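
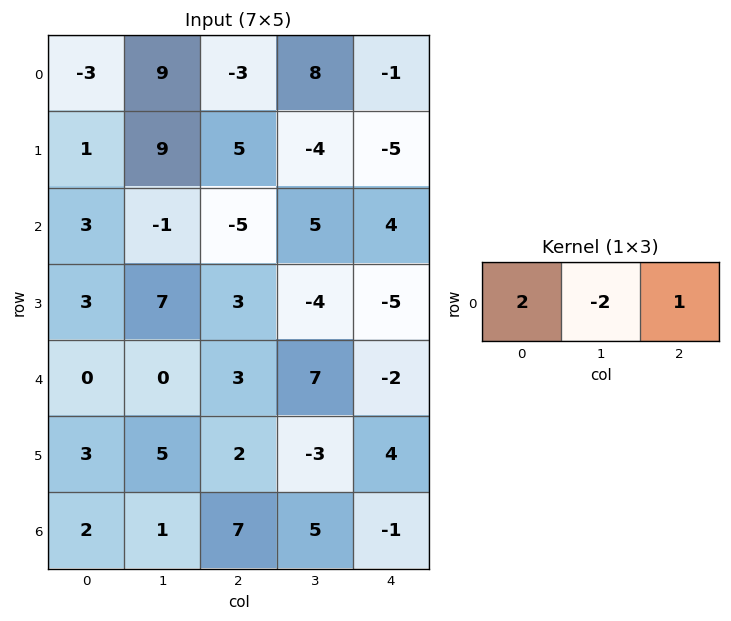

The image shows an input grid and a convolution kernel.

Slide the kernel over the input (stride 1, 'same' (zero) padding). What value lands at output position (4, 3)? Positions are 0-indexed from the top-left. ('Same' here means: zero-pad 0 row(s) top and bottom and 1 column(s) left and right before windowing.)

-10

The receptive field on the zero-padded input at this output position is [3 7 -2]. Elementwise product with the kernel and sum: 3·2 + 7·-2 + -2·1.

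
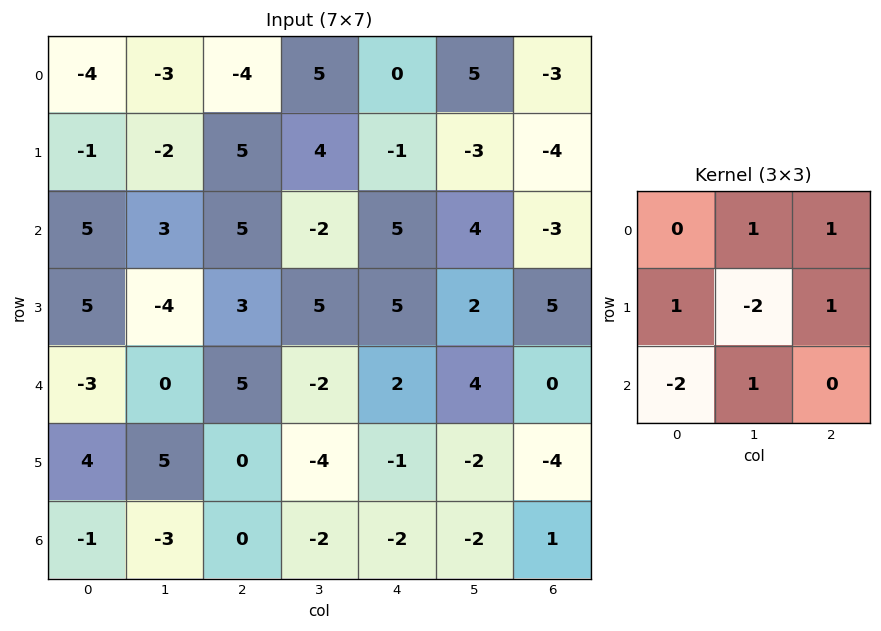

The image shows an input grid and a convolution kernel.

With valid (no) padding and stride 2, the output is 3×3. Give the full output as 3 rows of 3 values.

-6 -11 -3
30 -11 7
-2 5 5

Output[0,0]: The receptive field on the input at this output position is [-4 -3 -4 / -1 -2 5 / 5 3 5]. Elementwise product with the kernel and sum: -3·1 + -4·1 + -1·1 + -2·-2 + 5·1 + 5·-2 + 3·1.
Output[0,1]: The receptive field on the input at this output position is [-4 5 0 / 5 4 -1 / 5 -2 5]. Elementwise product with the kernel and sum: 5·1 + 0·1 + 5·1 + 4·-2 + -1·1 + 5·-2 + -2·1.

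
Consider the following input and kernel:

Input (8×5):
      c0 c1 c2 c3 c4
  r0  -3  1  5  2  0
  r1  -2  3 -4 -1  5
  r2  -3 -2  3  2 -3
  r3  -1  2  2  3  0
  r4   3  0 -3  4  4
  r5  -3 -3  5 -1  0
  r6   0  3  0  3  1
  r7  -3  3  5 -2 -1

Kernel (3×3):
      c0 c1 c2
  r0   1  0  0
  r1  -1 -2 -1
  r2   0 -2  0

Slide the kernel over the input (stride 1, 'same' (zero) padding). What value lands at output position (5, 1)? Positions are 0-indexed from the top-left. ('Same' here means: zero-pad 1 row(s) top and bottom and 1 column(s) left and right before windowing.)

The receptive field on the zero-padded input at this output position is [3 0 -3 / -3 -3 5 / 0 3 0]. Elementwise product with the kernel and sum: 3·1 + -3·-1 + -3·-2 + 5·-1 + 3·-2.

1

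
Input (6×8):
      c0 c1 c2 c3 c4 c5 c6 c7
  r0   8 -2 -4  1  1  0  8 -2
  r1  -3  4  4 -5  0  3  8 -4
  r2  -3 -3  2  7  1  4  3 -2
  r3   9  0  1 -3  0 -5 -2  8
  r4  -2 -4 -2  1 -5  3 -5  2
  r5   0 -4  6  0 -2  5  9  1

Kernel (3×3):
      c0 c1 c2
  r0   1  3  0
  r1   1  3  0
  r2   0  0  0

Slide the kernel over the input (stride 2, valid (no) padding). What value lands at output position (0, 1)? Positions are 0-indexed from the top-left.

The receptive field on the input at this output position is [-4 1 1 / 4 -5 0 / 2 7 1]. Elementwise product with the kernel and sum: -4·1 + 1·3 + 4·1 + -5·3.

-12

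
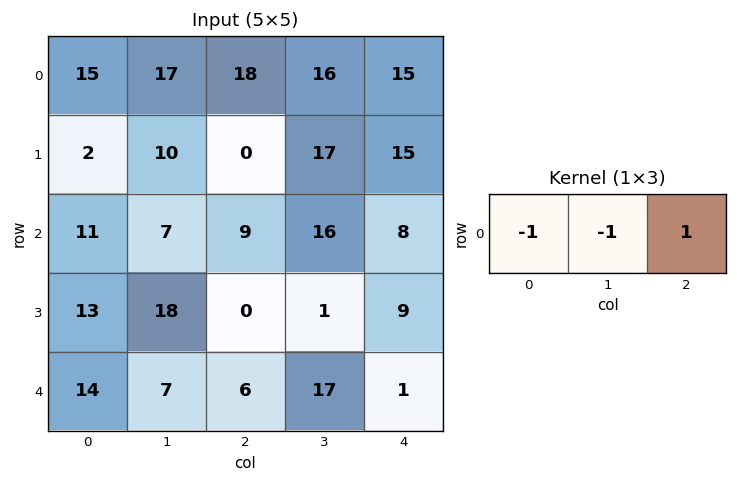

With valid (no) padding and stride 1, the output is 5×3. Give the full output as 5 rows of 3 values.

Output[0,0]: The receptive field on the input at this output position is [15 17 18]. Elementwise product with the kernel and sum: 15·-1 + 17·-1 + 18·1.

-14 -19 -19
-12 7 -2
-9 0 -17
-31 -17 8
-15 4 -22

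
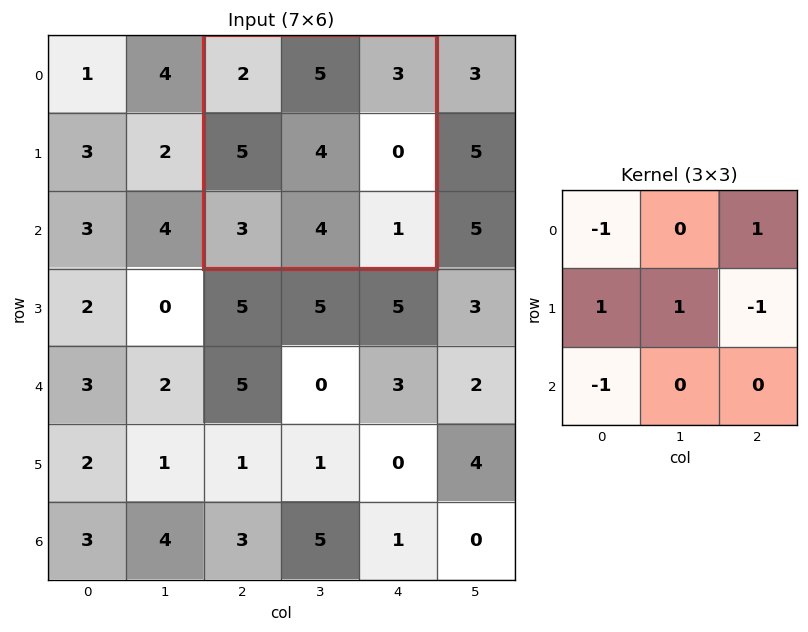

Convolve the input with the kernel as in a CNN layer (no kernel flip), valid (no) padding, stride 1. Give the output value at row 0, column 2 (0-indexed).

7

The receptive field on the input at this output position is [2 5 3 / 5 4 0 / 3 4 1]. Elementwise product with the kernel and sum: 2·-1 + 3·1 + 5·1 + 4·1 + 0·-1 + 3·-1.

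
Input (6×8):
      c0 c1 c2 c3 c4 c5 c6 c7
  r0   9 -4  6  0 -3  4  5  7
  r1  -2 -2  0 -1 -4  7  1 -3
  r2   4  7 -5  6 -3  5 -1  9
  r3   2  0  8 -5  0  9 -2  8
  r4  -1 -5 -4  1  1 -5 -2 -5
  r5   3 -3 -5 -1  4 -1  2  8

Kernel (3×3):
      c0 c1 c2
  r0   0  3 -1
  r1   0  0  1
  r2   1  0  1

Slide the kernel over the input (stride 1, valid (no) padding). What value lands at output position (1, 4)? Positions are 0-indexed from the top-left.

17

The receptive field on the input at this output position is [-4 7 1 / -3 5 -1 / 0 9 -2]. Elementwise product with the kernel and sum: 7·3 + 1·-1 + -1·1 + 0·1 + -2·1.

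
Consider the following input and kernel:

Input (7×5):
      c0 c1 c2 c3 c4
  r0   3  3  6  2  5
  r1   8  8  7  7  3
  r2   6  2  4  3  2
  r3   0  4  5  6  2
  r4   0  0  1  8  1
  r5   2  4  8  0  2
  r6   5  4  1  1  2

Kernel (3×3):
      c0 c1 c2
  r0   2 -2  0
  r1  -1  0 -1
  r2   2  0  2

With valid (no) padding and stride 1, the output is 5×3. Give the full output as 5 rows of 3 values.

Output[0,0]: The receptive field on the input at this output position is [3 3 6 / 8 8 7 / 6 2 4]. Elementwise product with the kernel and sum: 3·2 + 3·-2 + 8·-1 + 7·-1 + 6·2 + 4·2.

5 -11 10
0 17 8
5 2 -1
11 -2 16
2 4 -18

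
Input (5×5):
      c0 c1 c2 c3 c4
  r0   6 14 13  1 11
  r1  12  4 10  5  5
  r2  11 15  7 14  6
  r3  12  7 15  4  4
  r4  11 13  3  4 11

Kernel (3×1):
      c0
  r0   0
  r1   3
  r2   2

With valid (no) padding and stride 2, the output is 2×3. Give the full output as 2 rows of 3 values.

58 44 27
58 51 34

Output[0,0]: The receptive field on the input at this output position is [6 / 12 / 11]. Elementwise product with the kernel and sum: 12·3 + 11·2.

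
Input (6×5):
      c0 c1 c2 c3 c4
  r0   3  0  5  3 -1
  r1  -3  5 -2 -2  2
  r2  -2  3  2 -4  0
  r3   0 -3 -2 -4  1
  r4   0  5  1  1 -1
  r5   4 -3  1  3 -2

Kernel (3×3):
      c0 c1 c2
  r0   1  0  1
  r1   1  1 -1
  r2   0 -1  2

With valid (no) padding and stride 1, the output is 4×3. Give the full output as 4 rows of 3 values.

Output[0,0]: The receptive field on the input at this output position is [3 0 5 / -3 5 -2 / -2 3 2]. Elementwise product with the kernel and sum: 3·1 + 5·1 + -3·1 + 5·1 + -2·-1 + 3·-1 + 2·2.

13 -2 2
-7 6 4
-4 -1 -8
7 3 -5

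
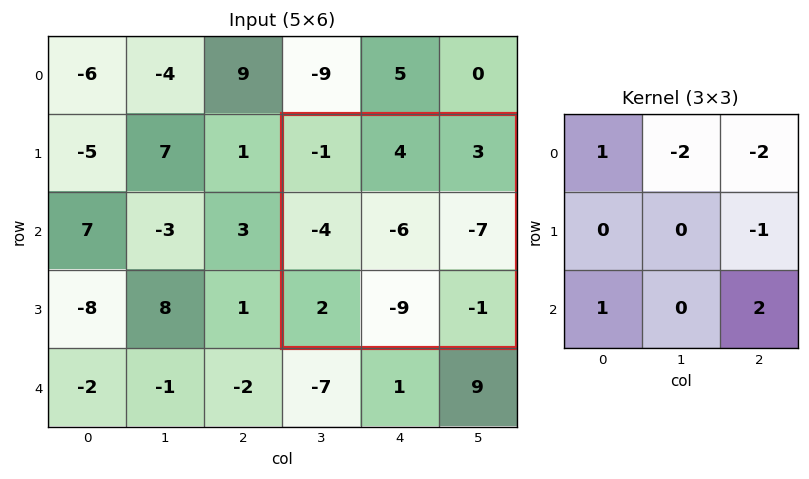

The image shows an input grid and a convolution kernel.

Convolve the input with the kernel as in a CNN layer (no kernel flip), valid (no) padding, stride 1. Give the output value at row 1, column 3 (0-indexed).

The receptive field on the input at this output position is [-1 4 3 / -4 -6 -7 / 2 -9 -1]. Elementwise product with the kernel and sum: -1·1 + 4·-2 + 3·-2 + -7·-1 + 2·1 + -1·2.

-8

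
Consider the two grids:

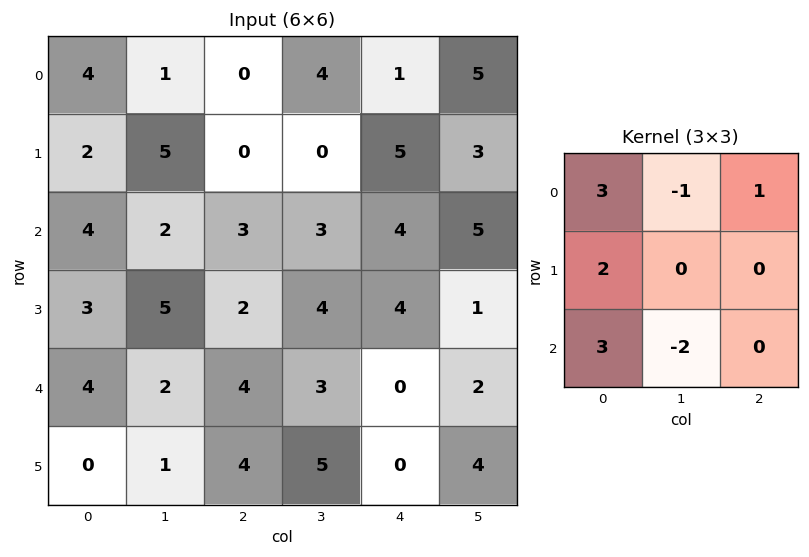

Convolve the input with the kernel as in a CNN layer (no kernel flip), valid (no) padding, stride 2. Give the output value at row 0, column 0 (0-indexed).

23

The receptive field on the input at this output position is [4 1 0 / 2 5 0 / 4 2 3]. Elementwise product with the kernel and sum: 4·3 + 1·-1 + 0·1 + 2·2 + 4·3 + 2·-2.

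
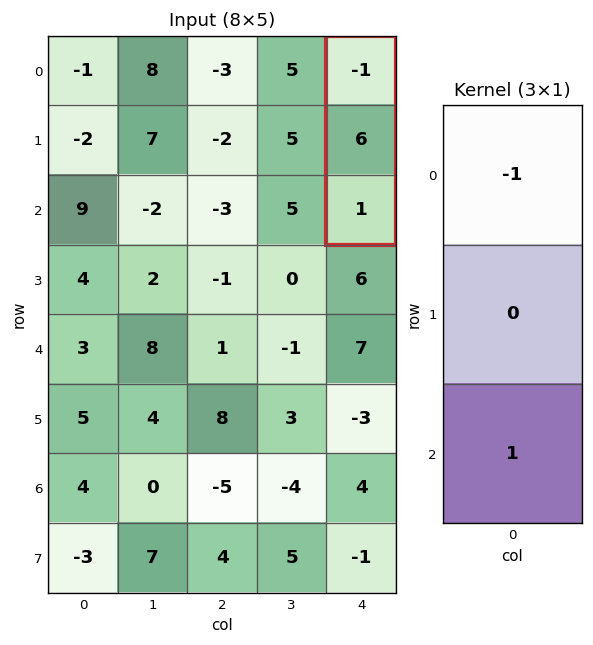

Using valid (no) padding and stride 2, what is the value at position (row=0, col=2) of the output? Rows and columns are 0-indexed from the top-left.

The receptive field on the input at this output position is [-1 / 6 / 1]. Elementwise product with the kernel and sum: -1·-1 + 1·1.

2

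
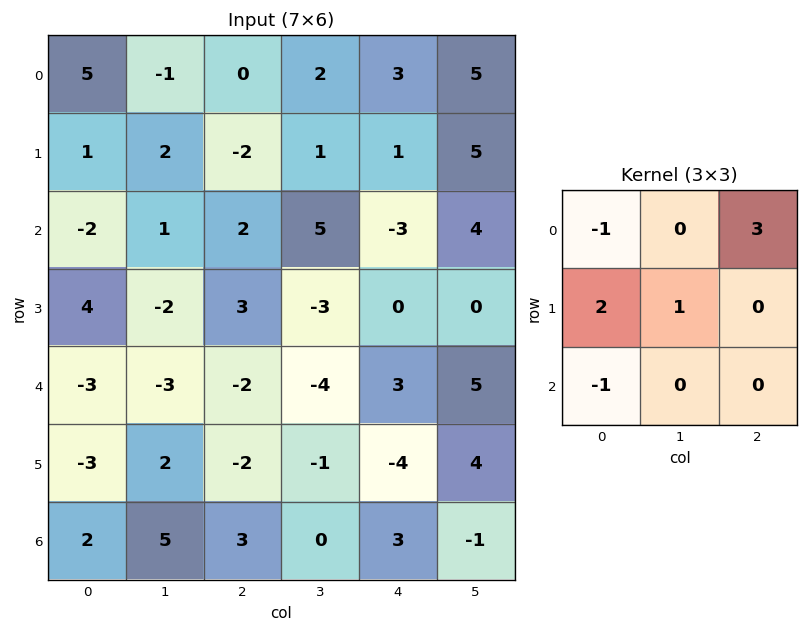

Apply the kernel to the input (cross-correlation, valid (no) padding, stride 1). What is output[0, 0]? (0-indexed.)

The receptive field on the input at this output position is [5 -1 0 / 1 2 -2 / -2 1 2]. Elementwise product with the kernel and sum: 5·-1 + 0·3 + 1·2 + 2·1 + -2·-1.

1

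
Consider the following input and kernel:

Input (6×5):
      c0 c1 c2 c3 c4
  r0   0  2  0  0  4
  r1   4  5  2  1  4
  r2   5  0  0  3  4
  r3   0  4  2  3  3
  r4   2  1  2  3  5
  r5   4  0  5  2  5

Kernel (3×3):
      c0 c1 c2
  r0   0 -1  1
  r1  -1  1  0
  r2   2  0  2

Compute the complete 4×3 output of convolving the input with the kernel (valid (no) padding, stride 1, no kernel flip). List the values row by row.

Output[0,0]: The receptive field on the input at this output position is [0 2 0 / 4 5 2 / 5 0 0]. Elementwise product with the kernel and sum: 2·-1 + 0·1 + 4·-1 + 5·1 + 5·2 + 0·2.
Output[0,1]: The receptive field on the input at this output position is [2 0 0 / 5 2 1 / 0 0 3]. Elementwise product with the kernel and sum: 0·-1 + 0·1 + 5·-1 + 2·1 + 0·2 + 3·2.

9 3 11
-4 13 16
12 9 16
15 6 21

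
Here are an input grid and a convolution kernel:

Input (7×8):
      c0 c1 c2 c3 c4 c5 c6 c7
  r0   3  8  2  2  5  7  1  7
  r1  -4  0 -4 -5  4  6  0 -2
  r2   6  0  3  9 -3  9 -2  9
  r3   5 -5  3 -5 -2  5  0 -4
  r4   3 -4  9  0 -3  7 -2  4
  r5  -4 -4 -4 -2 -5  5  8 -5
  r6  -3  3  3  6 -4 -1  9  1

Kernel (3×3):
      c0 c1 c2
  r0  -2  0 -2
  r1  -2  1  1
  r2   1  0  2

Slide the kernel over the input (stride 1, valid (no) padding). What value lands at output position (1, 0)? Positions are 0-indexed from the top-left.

18

The receptive field on the input at this output position is [-4 0 -4 / 6 0 3 / 5 -5 3]. Elementwise product with the kernel and sum: -4·-2 + -4·-2 + 6·-2 + 0·1 + 3·1 + 5·1 + 3·2.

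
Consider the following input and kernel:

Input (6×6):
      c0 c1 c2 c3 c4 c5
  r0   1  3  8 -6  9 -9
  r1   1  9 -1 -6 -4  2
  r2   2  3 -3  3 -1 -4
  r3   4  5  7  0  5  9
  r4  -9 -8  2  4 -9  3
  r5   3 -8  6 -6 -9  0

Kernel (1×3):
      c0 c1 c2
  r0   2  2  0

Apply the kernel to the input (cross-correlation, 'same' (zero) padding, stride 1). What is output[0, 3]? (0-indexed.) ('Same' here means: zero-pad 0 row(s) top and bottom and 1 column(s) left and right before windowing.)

4

The receptive field on the zero-padded input at this output position is [8 -6 9]. Elementwise product with the kernel and sum: 8·2 + -6·2.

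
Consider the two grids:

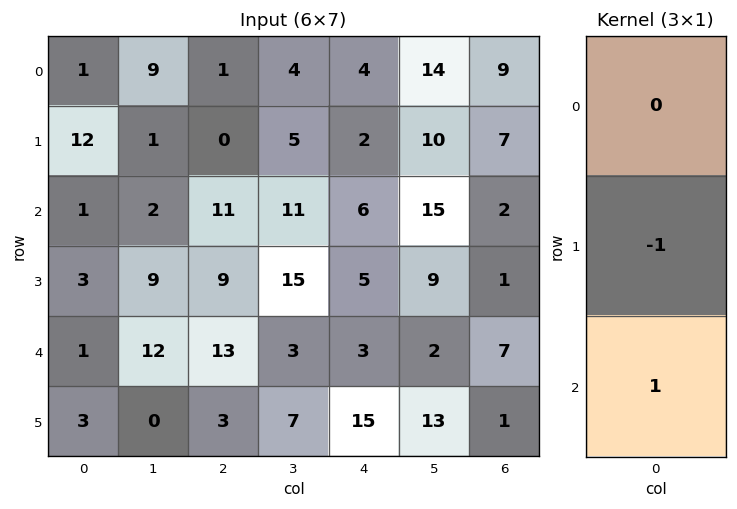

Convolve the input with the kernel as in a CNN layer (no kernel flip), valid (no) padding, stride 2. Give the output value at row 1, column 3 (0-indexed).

The receptive field on the input at this output position is [2 / 1 / 7]. Elementwise product with the kernel and sum: 1·-1 + 7·1.

6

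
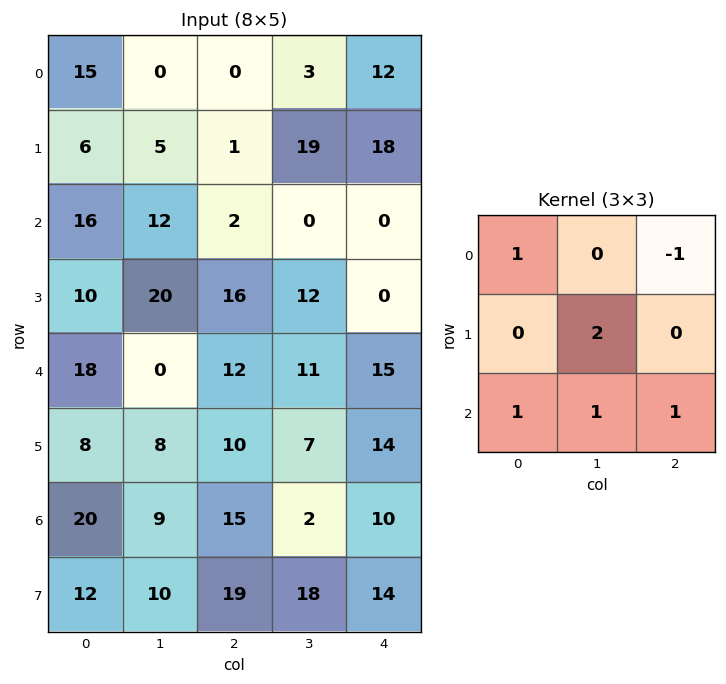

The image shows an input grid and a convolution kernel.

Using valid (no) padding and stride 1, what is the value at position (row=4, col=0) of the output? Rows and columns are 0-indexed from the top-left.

66

The receptive field on the input at this output position is [18 0 12 / 8 8 10 / 20 9 15]. Elementwise product with the kernel and sum: 18·1 + 12·-1 + 8·2 + 20·1 + 9·1 + 15·1.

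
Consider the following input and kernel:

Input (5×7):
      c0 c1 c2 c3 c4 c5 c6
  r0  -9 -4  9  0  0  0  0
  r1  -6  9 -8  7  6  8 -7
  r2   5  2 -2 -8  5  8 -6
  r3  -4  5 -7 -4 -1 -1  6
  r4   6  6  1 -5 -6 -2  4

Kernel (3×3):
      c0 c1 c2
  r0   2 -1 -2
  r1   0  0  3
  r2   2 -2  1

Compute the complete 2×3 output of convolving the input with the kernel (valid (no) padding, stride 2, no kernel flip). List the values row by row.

Output[0,0]: The receptive field on the input at this output position is [-9 -4 9 / -6 9 -8 / 5 2 -2]. Elementwise product with the kernel and sum: -9·2 + -4·-1 + 9·-2 + -8·3 + 5·2 + 2·-2 + -2·1.

-52 53 -33
-8 -3 28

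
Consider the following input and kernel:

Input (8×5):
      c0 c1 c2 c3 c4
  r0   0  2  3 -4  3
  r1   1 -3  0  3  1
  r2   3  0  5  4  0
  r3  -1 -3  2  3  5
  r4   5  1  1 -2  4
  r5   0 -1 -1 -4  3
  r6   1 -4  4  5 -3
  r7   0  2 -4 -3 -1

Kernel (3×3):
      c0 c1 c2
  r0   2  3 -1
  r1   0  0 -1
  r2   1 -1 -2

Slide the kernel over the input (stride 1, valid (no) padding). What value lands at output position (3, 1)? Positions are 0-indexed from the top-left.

7

The receptive field on the input at this output position is [-3 2 3 / 1 1 -2 / -1 -1 -4]. Elementwise product with the kernel and sum: -3·2 + 2·3 + 3·-1 + -2·-1 + -1·1 + -1·-1 + -4·-2.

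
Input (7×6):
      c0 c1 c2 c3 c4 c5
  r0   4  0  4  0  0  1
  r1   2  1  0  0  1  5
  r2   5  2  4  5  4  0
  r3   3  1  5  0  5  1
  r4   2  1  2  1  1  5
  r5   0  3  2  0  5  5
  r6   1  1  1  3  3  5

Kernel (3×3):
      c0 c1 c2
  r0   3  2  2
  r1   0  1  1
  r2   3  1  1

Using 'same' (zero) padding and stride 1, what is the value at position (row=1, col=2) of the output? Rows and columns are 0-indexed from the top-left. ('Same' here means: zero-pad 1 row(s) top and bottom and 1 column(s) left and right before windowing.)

The receptive field on the zero-padded input at this output position is [0 4 0 / 1 0 0 / 2 4 5]. Elementwise product with the kernel and sum: 0·3 + 4·2 + 0·2 + 0·1 + 0·1 + 2·3 + 4·1 + 5·1.

23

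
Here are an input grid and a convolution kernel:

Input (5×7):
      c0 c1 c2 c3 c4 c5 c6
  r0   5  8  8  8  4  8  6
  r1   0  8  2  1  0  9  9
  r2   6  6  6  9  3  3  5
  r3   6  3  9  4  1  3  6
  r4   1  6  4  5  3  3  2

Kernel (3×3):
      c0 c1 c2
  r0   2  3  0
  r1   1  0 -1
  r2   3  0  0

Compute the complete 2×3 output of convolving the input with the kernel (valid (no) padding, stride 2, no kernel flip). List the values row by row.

Output[0,0]: The receptive field on the input at this output position is [5 8 8 / 0 8 2 / 6 6 6]. Elementwise product with the kernel and sum: 5·2 + 8·3 + 0·1 + 2·-1 + 6·3.
Output[0,1]: The receptive field on the input at this output position is [8 8 4 / 2 1 0 / 6 9 3]. Elementwise product with the kernel and sum: 8·2 + 8·3 + 2·1 + 0·-1 + 6·3.

50 60 32
30 59 19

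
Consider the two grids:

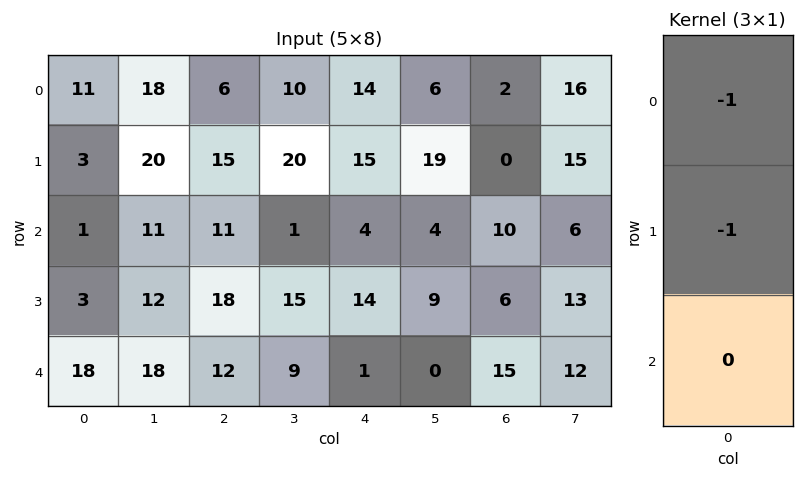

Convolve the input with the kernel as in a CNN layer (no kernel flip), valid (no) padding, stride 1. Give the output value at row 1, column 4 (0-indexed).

The receptive field on the input at this output position is [15 / 4 / 14]. Elementwise product with the kernel and sum: 15·-1 + 4·-1.

-19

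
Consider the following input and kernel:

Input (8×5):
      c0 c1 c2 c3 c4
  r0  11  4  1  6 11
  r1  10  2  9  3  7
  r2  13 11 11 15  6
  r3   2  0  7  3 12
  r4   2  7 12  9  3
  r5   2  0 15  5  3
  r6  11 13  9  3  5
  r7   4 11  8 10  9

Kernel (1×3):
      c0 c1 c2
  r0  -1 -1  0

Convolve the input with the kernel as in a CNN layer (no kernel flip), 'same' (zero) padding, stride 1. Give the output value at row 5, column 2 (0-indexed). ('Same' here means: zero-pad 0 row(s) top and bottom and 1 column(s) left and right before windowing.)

-15

The receptive field on the zero-padded input at this output position is [0 15 5]. Elementwise product with the kernel and sum: 0·-1 + 15·-1.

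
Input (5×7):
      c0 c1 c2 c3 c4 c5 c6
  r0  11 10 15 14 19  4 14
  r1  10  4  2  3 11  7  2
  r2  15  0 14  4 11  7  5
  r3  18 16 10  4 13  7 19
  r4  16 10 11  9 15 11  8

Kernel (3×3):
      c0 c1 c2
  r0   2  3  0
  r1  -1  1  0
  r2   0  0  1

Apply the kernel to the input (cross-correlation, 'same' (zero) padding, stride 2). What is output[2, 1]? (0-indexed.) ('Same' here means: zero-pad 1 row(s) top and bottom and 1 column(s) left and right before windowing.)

The receptive field on the zero-padded input at this output position is [16 10 4 / 10 11 9 / 0 0 0]. Elementwise product with the kernel and sum: 16·2 + 10·3 + 10·-1 + 11·1 + 0·1.

63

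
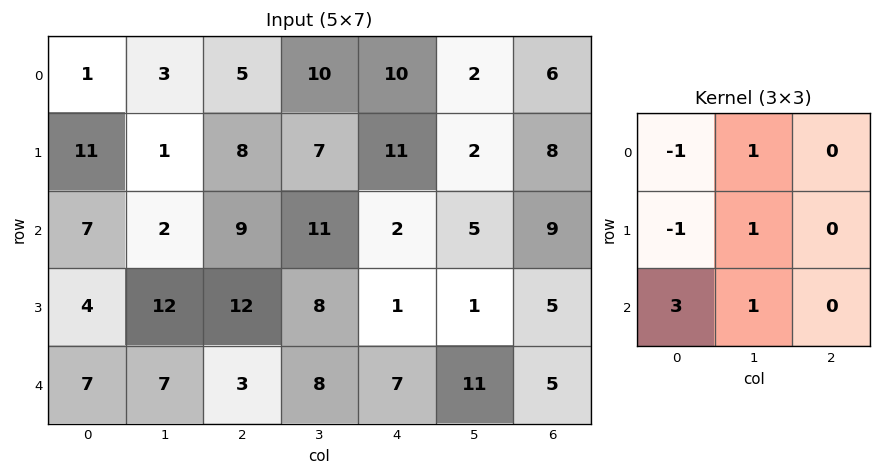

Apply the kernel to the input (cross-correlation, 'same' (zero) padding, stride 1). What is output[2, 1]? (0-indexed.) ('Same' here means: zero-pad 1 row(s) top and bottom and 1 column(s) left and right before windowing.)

9

The receptive field on the zero-padded input at this output position is [11 1 8 / 7 2 9 / 4 12 12]. Elementwise product with the kernel and sum: 11·-1 + 1·1 + 7·-1 + 2·1 + 4·3 + 12·1.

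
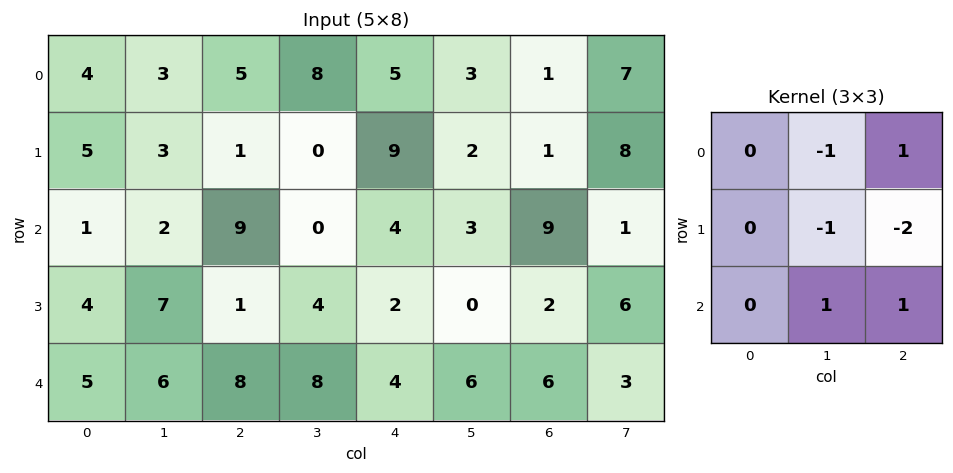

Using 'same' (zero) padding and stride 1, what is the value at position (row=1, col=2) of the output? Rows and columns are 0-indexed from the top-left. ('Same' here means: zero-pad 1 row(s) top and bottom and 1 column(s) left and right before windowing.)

The receptive field on the zero-padded input at this output position is [3 5 8 / 3 1 0 / 2 9 0]. Elementwise product with the kernel and sum: 5·-1 + 8·1 + 1·-1 + 0·-2 + 9·1 + 0·1.

11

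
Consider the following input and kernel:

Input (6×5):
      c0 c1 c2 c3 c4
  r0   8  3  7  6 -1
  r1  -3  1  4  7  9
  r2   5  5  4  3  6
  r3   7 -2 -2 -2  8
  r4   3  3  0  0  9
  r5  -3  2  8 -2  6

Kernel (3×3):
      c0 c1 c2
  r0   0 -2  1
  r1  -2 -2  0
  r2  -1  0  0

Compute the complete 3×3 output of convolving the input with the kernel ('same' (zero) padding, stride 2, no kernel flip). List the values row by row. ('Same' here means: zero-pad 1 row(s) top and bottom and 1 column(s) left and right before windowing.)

-16 -21 -17
-3 -17 -34
-22 -6 -32

Output[0,0]: The receptive field on the zero-padded input at this output position is [0 0 0 / 0 8 3 / 0 -3 1]. Elementwise product with the kernel and sum: 0·-2 + 0·1 + 0·-2 + 8·-2 + 0·-1.
Output[0,1]: The receptive field on the zero-padded input at this output position is [0 0 0 / 3 7 6 / 1 4 7]. Elementwise product with the kernel and sum: 0·-2 + 0·1 + 3·-2 + 7·-2 + 1·-1.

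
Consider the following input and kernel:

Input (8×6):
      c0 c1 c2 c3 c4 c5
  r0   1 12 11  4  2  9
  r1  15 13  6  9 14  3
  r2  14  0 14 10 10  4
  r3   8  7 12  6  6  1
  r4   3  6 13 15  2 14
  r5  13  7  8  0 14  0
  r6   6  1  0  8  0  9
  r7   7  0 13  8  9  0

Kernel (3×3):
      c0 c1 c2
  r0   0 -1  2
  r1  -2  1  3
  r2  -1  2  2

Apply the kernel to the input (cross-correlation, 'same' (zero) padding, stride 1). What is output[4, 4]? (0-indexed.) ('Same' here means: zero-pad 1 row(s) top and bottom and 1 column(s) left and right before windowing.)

The receptive field on the zero-padded input at this output position is [6 6 1 / 15 2 14 / 0 14 0]. Elementwise product with the kernel and sum: 6·-1 + 1·2 + 15·-2 + 2·1 + 14·3 + 0·-1 + 14·2 + 0·2.

38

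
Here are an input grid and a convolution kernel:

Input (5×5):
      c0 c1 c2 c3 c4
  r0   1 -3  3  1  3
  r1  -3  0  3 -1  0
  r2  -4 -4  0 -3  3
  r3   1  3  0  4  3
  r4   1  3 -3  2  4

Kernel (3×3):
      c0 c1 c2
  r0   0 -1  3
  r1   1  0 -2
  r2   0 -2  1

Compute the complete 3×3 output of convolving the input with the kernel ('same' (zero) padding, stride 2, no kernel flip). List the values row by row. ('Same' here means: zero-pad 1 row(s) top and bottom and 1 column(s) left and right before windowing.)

12 -12 1
12 0 -9
2 11 -1

Output[0,0]: The receptive field on the zero-padded input at this output position is [0 0 0 / 0 1 -3 / 0 -3 0]. Elementwise product with the kernel and sum: 0·-1 + 0·3 + 0·1 + -3·-2 + -3·-2 + 0·1.
Output[0,1]: The receptive field on the zero-padded input at this output position is [0 0 0 / -3 3 1 / 0 3 -1]. Elementwise product with the kernel and sum: 0·-1 + 0·3 + -3·1 + 1·-2 + 3·-2 + -1·1.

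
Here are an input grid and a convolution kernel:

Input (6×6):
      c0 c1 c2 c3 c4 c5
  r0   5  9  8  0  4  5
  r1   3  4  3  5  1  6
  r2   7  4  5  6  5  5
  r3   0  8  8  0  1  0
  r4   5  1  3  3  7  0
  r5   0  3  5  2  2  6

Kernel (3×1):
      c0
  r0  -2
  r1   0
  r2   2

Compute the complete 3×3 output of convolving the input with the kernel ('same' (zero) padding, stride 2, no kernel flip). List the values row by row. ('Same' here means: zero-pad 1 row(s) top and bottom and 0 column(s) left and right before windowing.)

6 6 2
-6 10 0
0 -6 2

Output[0,0]: The receptive field on the zero-padded input at this output position is [0 / 5 / 3]. Elementwise product with the kernel and sum: 0·-2 + 3·2.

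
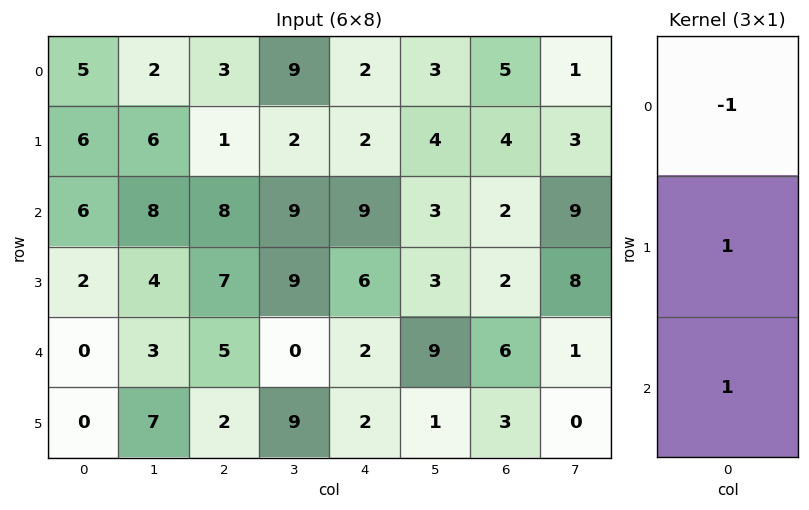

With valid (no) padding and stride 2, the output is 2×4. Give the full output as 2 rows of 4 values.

7 6 9 1
-4 4 -1 6

Output[0,0]: The receptive field on the input at this output position is [5 / 6 / 6]. Elementwise product with the kernel and sum: 5·-1 + 6·1 + 6·1.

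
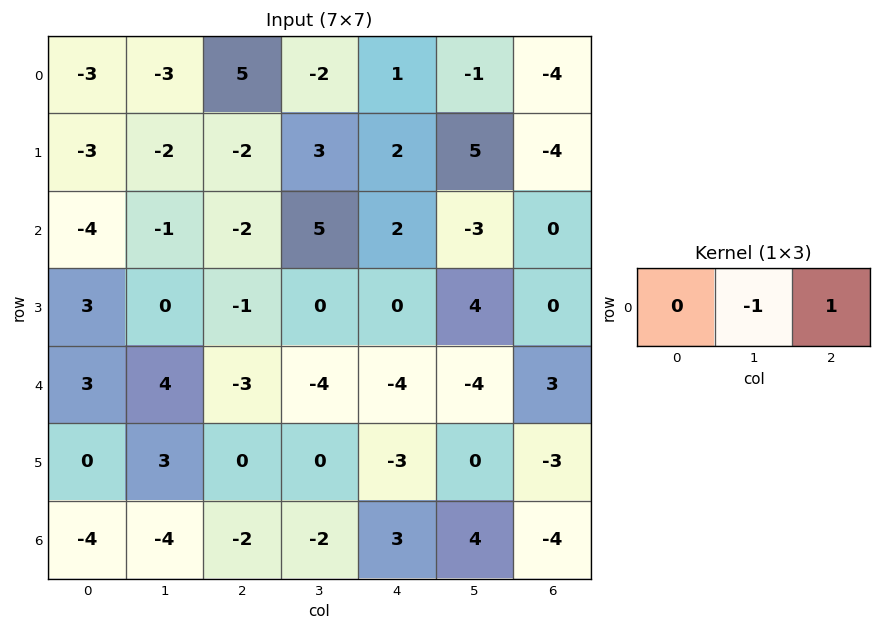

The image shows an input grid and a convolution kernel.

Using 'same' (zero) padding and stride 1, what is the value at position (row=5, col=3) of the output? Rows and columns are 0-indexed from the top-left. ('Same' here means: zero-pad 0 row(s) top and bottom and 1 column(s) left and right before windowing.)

-3

The receptive field on the zero-padded input at this output position is [0 0 -3]. Elementwise product with the kernel and sum: 0·-1 + -3·1.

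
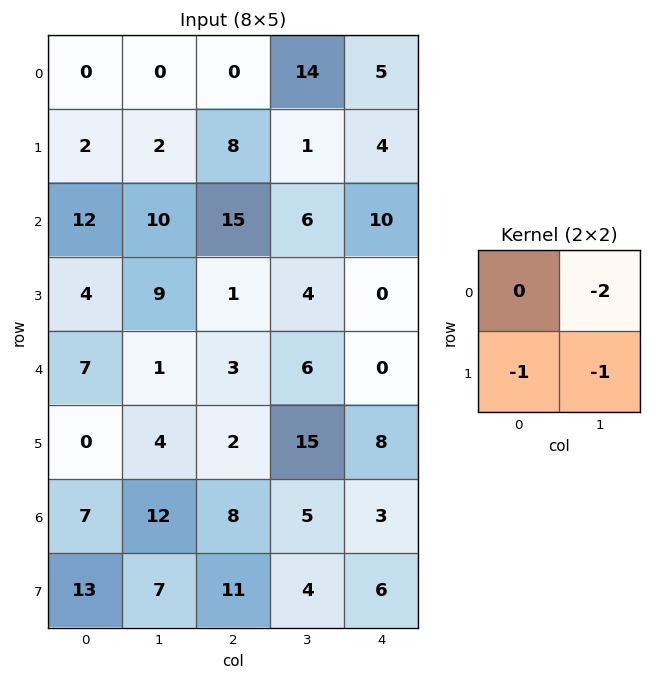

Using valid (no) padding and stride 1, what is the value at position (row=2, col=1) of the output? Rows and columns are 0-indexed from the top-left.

-40

The receptive field on the input at this output position is [10 15 / 9 1]. Elementwise product with the kernel and sum: 15·-2 + 9·-1 + 1·-1.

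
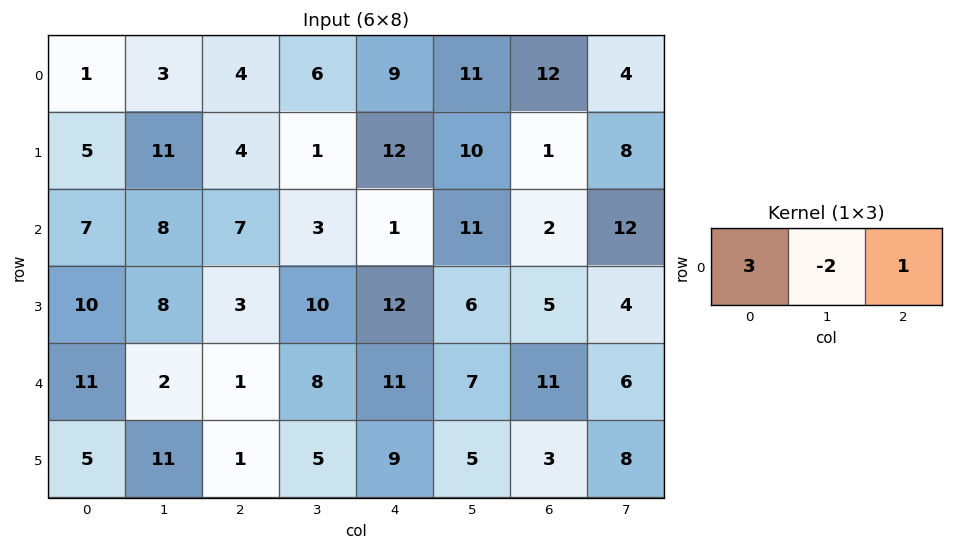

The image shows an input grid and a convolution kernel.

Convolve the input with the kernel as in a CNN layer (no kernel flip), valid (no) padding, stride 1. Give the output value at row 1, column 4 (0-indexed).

The receptive field on the input at this output position is [12 10 1]. Elementwise product with the kernel and sum: 12·3 + 10·-2 + 1·1.

17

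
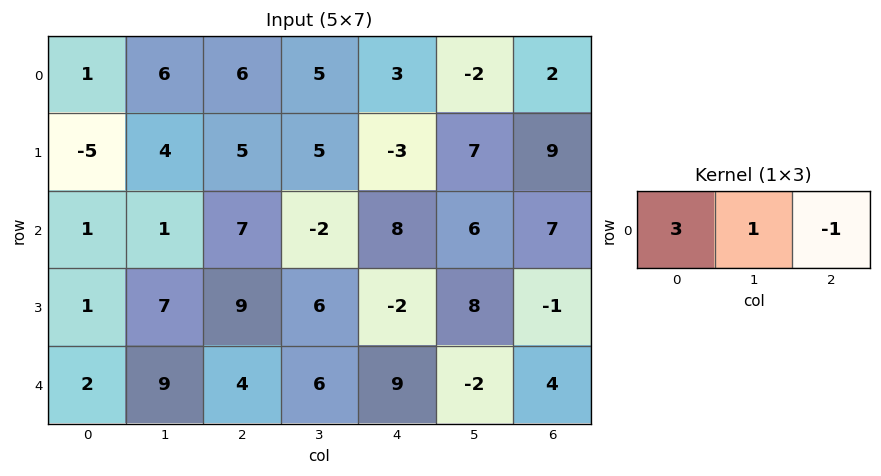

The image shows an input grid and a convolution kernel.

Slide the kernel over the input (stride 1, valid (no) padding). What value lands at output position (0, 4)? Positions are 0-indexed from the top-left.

The receptive field on the input at this output position is [3 -2 2]. Elementwise product with the kernel and sum: 3·3 + -2·1 + 2·-1.

5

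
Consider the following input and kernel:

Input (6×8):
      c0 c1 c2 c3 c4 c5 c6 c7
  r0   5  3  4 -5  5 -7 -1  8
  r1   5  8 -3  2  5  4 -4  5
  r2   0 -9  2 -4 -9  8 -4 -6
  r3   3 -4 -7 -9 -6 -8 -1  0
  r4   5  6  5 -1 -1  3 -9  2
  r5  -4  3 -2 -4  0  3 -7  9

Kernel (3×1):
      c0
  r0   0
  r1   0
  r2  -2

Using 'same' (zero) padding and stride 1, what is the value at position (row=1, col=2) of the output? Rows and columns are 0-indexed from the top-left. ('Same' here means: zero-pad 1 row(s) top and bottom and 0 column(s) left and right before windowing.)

-4

The receptive field on the zero-padded input at this output position is [4 / -3 / 2]. Elementwise product with the kernel and sum: 2·-2.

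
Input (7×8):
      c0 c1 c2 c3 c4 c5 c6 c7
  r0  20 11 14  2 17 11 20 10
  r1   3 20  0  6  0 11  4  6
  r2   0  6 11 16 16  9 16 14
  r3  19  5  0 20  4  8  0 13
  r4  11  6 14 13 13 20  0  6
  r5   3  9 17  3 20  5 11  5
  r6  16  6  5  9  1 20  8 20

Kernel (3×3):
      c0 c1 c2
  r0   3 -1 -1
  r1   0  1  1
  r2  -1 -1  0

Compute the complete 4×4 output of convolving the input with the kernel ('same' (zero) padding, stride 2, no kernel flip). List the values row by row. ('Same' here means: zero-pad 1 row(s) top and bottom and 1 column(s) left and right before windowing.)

28 -4 22 15
-36 76 8 45
-10 -4 58 1
10 21 5 27

Output[0,0]: The receptive field on the zero-padded input at this output position is [0 0 0 / 0 20 11 / 0 3 20]. Elementwise product with the kernel and sum: 0·3 + 0·-1 + 0·-1 + 20·1 + 11·1 + 0·-1 + 3·-1.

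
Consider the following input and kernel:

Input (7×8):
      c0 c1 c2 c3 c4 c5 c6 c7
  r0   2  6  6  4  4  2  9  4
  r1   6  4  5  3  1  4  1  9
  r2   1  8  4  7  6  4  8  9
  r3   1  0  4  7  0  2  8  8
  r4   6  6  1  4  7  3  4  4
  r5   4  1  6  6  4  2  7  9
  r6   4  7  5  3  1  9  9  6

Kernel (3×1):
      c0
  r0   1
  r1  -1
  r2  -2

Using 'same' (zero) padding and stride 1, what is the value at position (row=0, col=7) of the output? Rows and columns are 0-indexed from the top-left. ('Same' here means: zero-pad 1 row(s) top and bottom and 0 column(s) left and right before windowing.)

The receptive field on the zero-padded input at this output position is [0 / 4 / 9]. Elementwise product with the kernel and sum: 0·1 + 4·-1 + 9·-2.

-22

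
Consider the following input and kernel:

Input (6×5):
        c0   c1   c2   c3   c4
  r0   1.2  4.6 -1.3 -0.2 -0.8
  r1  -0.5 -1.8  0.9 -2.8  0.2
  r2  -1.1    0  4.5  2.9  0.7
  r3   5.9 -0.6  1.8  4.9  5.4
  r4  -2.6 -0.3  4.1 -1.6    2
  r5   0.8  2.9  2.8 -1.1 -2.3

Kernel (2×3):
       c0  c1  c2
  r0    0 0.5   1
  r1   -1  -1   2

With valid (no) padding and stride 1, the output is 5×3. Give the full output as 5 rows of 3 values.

5.1 -5.55 1.4
10.1 -1.05 -7.2
2.8 13.75 6.25
12.6 -1.2 9.35
5.85 -7.45 -5.1

Output[0,0]: The receptive field on the input at this output position is [1.2 4.6 -1.3 / -0.5 -1.8 0.9]. Elementwise product with the kernel and sum: 4.6·0.5 + -1.3·1 + -0.5·-1 + -1.8·-1 + 0.9·2.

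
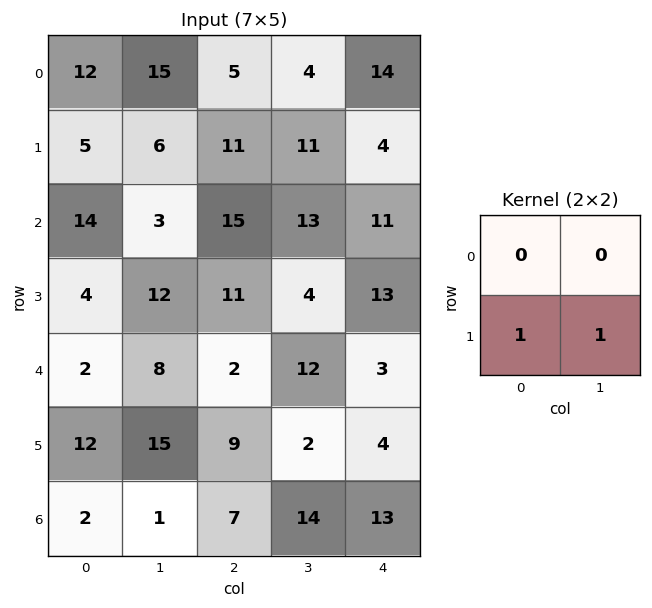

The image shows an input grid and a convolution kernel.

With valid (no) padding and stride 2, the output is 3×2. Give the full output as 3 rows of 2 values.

Output[0,0]: The receptive field on the input at this output position is [12 15 / 5 6]. Elementwise product with the kernel and sum: 5·1 + 6·1.
Output[0,1]: The receptive field on the input at this output position is [5 4 / 11 11]. Elementwise product with the kernel and sum: 11·1 + 11·1.

11 22
16 15
27 11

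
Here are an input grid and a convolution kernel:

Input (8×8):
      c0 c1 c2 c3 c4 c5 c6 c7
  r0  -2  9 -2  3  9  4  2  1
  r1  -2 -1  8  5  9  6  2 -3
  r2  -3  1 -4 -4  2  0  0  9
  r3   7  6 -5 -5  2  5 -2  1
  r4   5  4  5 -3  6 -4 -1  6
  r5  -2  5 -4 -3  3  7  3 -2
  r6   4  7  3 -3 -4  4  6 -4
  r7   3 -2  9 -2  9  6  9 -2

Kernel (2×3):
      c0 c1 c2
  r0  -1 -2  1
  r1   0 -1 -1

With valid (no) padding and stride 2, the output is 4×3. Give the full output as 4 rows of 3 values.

-25 -9 -23
-4 17 -5
-9 7 -9
-22 -8 -13

Output[0,0]: The receptive field on the input at this output position is [-2 9 -2 / -2 -1 8]. Elementwise product with the kernel and sum: -2·-1 + 9·-2 + -2·1 + -1·-1 + 8·-1.
Output[0,1]: The receptive field on the input at this output position is [-2 3 9 / 8 5 9]. Elementwise product with the kernel and sum: -2·-1 + 3·-2 + 9·1 + 5·-1 + 9·-1.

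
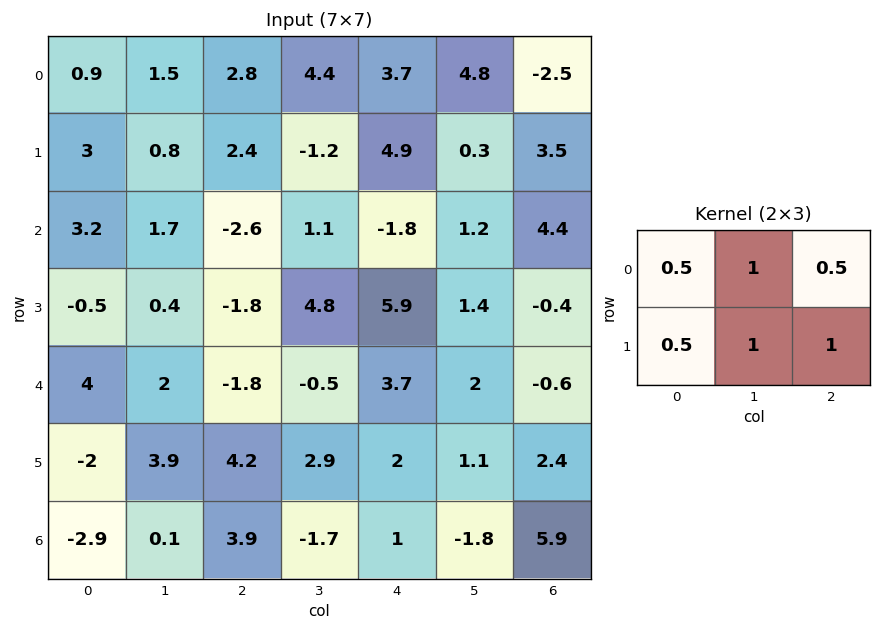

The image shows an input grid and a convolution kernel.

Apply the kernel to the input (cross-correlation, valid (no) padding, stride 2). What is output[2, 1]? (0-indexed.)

The receptive field on the input at this output position is [-1.8 -0.5 3.7 / 4.2 2.9 2]. Elementwise product with the kernel and sum: -1.8·0.5 + -0.5·1 + 3.7·0.5 + 4.2·0.5 + 2.9·1 + 2·1.

7.45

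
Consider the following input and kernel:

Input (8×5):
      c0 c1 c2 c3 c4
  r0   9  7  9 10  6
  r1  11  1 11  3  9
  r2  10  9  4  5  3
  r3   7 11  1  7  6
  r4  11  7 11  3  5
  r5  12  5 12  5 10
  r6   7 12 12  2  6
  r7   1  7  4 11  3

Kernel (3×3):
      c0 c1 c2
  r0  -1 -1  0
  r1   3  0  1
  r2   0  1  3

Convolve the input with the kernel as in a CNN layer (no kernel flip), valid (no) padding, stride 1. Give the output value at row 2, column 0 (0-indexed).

43

The receptive field on the input at this output position is [10 9 4 / 7 11 1 / 11 7 11]. Elementwise product with the kernel and sum: 10·-1 + 9·-1 + 7·3 + 1·1 + 7·1 + 11·3.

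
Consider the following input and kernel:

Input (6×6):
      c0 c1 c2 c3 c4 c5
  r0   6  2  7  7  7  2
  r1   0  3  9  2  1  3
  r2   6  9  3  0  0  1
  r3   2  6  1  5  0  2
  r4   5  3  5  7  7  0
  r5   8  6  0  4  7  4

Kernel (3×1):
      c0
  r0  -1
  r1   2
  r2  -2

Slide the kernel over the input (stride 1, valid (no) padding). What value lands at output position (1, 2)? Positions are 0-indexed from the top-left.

-5

The receptive field on the input at this output position is [9 / 3 / 1]. Elementwise product with the kernel and sum: 9·-1 + 3·2 + 1·-2.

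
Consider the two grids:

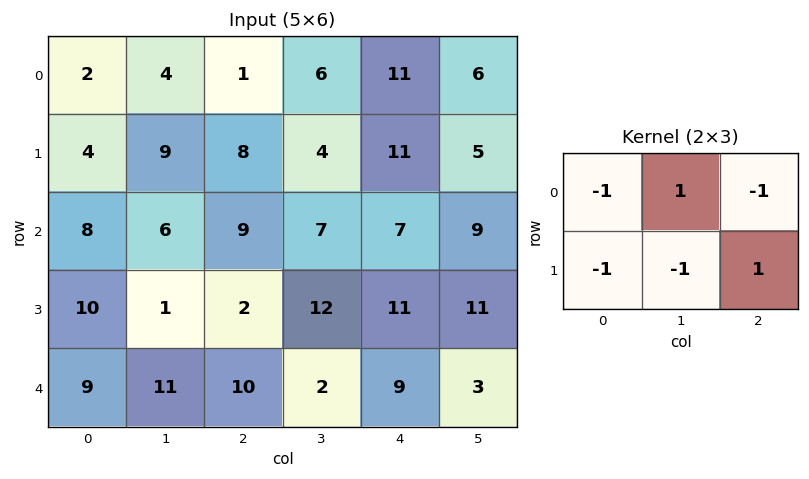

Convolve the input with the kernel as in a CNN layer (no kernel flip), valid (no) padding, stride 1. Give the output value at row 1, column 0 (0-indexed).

The receptive field on the input at this output position is [4 9 8 / 8 6 9]. Elementwise product with the kernel and sum: 4·-1 + 9·1 + 8·-1 + 8·-1 + 6·-1 + 9·1.

-8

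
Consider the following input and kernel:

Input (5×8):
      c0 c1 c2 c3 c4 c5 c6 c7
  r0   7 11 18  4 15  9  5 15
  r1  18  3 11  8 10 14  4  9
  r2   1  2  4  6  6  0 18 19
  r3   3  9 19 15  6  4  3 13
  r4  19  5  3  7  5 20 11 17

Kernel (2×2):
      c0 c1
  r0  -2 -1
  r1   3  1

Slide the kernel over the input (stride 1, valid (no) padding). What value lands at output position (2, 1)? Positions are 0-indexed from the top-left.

The receptive field on the input at this output position is [2 4 / 9 19]. Elementwise product with the kernel and sum: 2·-2 + 4·-1 + 9·3 + 19·1.

38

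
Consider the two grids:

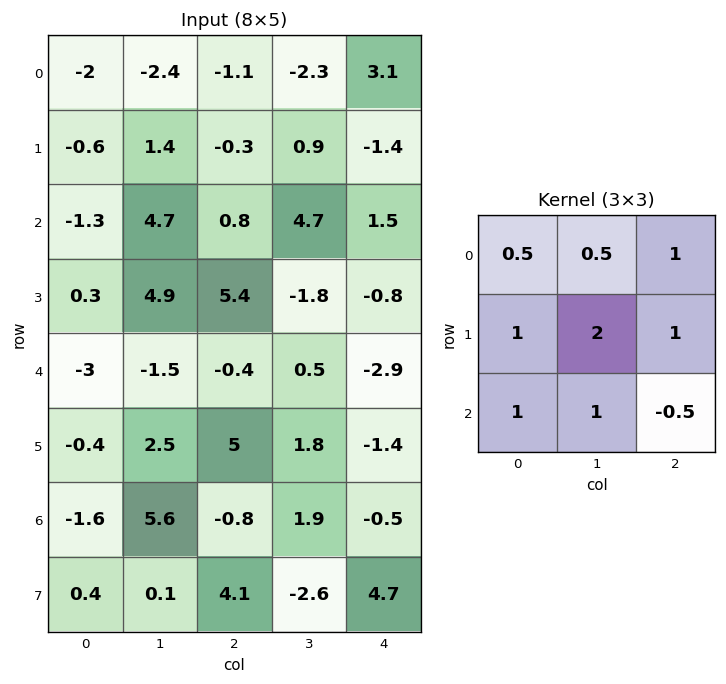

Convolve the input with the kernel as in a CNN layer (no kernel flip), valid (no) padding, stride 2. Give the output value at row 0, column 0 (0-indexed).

1.6

The receptive field on the input at this output position is [-2 -2.4 -1.1 / -0.6 1.4 -0.3 / -1.3 4.7 0.8]. Elementwise product with the kernel and sum: -2·0.5 + -2.4·0.5 + -1.1·1 + -0.6·1 + 1.4·2 + -0.3·1 + -1.3·1 + 4.7·1 + 0.8·-0.5.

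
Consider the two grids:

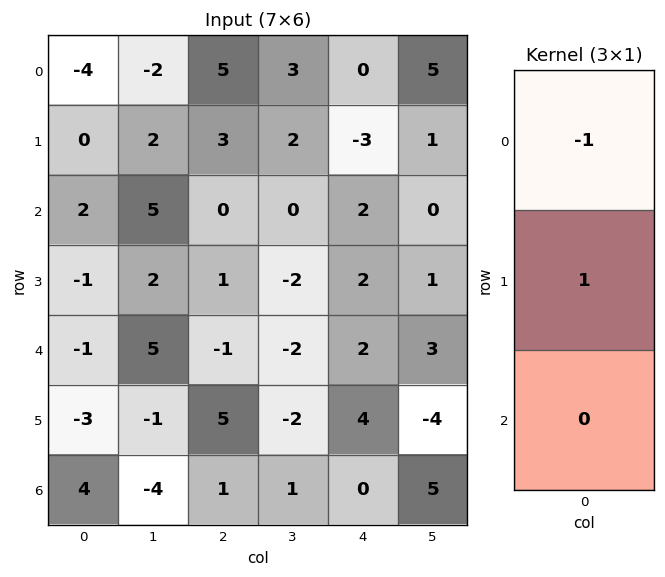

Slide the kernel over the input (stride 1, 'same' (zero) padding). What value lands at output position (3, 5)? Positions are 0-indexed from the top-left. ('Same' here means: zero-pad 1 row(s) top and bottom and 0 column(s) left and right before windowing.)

The receptive field on the zero-padded input at this output position is [0 / 1 / 3]. Elementwise product with the kernel and sum: 0·-1 + 1·1.

1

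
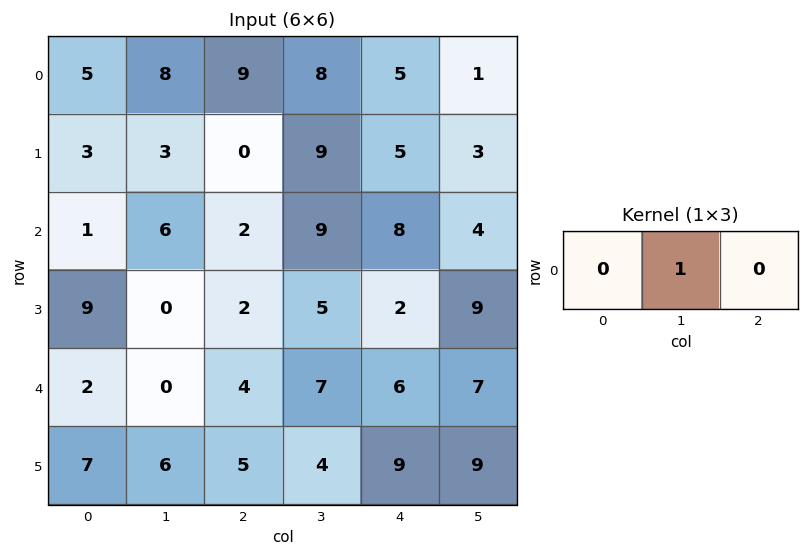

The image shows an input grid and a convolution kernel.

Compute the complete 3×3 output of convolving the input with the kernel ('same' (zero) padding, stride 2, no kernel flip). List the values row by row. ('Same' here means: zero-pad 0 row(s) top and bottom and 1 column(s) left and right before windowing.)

5 9 5
1 2 8
2 4 6

Output[0,0]: The receptive field on the zero-padded input at this output position is [0 5 8]. Elementwise product with the kernel and sum: 5·1.
Output[0,1]: The receptive field on the zero-padded input at this output position is [8 9 8]. Elementwise product with the kernel and sum: 9·1.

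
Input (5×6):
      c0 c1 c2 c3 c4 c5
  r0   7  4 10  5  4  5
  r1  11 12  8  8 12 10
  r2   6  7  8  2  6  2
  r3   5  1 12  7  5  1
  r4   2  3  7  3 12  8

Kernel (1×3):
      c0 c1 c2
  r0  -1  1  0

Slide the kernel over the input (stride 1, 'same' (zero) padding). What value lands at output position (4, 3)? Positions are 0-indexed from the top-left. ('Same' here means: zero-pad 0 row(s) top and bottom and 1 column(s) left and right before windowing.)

The receptive field on the zero-padded input at this output position is [7 3 12]. Elementwise product with the kernel and sum: 7·-1 + 3·1.

-4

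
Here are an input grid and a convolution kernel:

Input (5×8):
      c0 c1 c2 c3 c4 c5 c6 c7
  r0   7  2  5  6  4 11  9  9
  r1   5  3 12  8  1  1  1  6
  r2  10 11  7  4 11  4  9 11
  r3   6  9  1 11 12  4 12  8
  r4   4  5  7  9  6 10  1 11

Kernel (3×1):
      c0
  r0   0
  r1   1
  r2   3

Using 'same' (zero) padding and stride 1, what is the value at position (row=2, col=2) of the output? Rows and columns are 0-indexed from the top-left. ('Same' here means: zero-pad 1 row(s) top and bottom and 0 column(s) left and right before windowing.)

10

The receptive field on the zero-padded input at this output position is [12 / 7 / 1]. Elementwise product with the kernel and sum: 7·1 + 1·3.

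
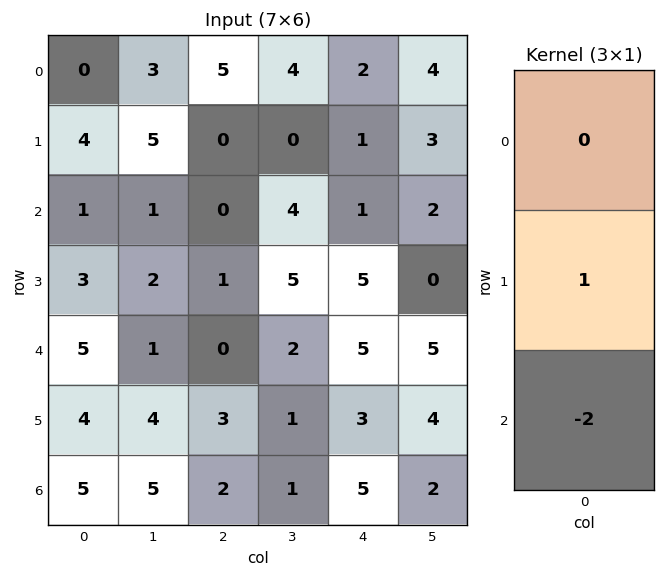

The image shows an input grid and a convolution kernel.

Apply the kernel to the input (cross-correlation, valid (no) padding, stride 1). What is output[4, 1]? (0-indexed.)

-6

The receptive field on the input at this output position is [1 / 4 / 5]. Elementwise product with the kernel and sum: 4·1 + 5·-2.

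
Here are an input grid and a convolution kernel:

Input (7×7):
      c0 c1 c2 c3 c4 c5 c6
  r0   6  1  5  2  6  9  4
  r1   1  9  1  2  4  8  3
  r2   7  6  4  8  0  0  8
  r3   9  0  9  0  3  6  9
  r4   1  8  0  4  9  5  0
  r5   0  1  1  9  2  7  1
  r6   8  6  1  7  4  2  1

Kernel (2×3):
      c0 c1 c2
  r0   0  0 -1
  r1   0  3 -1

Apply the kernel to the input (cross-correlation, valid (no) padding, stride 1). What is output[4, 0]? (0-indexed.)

2

The receptive field on the input at this output position is [1 8 0 / 0 1 1]. Elementwise product with the kernel and sum: 0·-1 + 1·3 + 1·-1.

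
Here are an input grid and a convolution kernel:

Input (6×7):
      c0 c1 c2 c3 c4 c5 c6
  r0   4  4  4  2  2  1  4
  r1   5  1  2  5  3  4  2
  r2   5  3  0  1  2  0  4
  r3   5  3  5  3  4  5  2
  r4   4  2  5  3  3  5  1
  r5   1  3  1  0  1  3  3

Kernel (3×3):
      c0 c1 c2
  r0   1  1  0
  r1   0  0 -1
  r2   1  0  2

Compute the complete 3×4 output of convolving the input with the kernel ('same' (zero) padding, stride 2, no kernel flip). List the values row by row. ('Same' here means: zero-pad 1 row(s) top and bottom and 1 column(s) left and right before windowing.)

Output[0,0]: The receptive field on the zero-padded input at this output position is [0 0 0 / 0 4 4 / 0 5 1]. Elementwise product with the kernel and sum: 0·1 + 0·1 + 4·-1 + 0·1 + 1·2.

-2 9 12 4
8 11 21 11
9 8 8 10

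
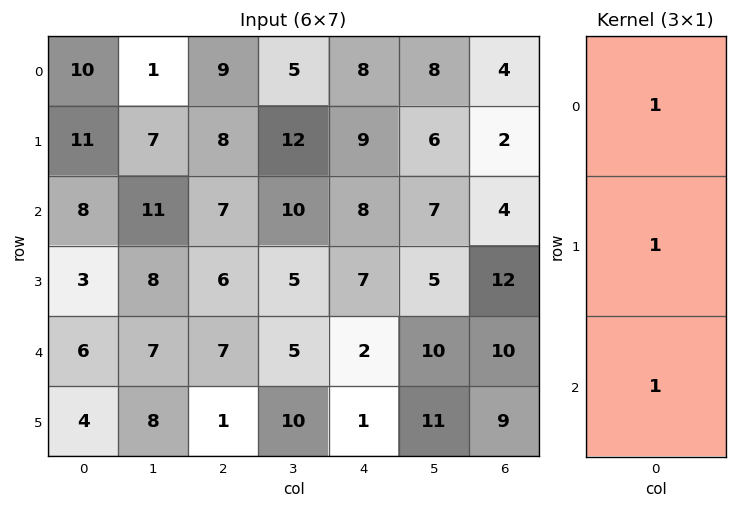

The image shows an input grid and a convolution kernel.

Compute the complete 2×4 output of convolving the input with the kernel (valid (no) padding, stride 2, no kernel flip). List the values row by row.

Output[0,0]: The receptive field on the input at this output position is [10 / 11 / 8]. Elementwise product with the kernel and sum: 10·1 + 11·1 + 8·1.
Output[0,1]: The receptive field on the input at this output position is [9 / 8 / 7]. Elementwise product with the kernel and sum: 9·1 + 8·1 + 7·1.

29 24 25 10
17 20 17 26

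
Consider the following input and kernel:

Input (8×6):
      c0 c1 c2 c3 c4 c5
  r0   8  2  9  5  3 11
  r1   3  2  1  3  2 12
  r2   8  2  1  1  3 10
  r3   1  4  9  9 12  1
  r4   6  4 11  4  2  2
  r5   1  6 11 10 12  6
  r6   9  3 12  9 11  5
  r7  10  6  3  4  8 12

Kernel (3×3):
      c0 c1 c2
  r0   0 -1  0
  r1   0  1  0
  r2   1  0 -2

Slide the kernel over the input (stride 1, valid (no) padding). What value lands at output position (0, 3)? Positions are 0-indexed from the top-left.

-20

The receptive field on the input at this output position is [5 3 11 / 3 2 12 / 1 3 10]. Elementwise product with the kernel and sum: 3·-1 + 2·1 + 1·1 + 10·-2.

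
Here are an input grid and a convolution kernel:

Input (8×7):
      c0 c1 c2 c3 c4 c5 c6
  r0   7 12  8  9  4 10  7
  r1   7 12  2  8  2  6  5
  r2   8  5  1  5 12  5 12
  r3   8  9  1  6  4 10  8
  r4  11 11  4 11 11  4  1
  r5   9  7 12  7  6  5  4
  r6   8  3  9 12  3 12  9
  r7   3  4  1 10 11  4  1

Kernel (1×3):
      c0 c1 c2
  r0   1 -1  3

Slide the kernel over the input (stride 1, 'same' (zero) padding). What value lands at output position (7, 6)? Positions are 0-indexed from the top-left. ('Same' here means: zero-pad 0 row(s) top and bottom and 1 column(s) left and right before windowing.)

The receptive field on the zero-padded input at this output position is [4 1 0]. Elementwise product with the kernel and sum: 4·1 + 1·-1 + 0·3.

3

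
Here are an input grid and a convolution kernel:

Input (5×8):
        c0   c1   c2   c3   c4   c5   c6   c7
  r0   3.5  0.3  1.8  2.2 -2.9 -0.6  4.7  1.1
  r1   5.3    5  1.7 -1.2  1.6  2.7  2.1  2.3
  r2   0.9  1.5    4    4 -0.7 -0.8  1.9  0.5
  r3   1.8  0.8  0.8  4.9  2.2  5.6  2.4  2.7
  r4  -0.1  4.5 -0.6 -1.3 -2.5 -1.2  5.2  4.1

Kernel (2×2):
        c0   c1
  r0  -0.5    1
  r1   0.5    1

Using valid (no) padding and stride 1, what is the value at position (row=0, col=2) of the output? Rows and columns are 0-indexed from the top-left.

0.95

The receptive field on the input at this output position is [1.8 2.2 / 1.7 -1.2]. Elementwise product with the kernel and sum: 1.8·-0.5 + 2.2·1 + 1.7·0.5 + -1.2·1.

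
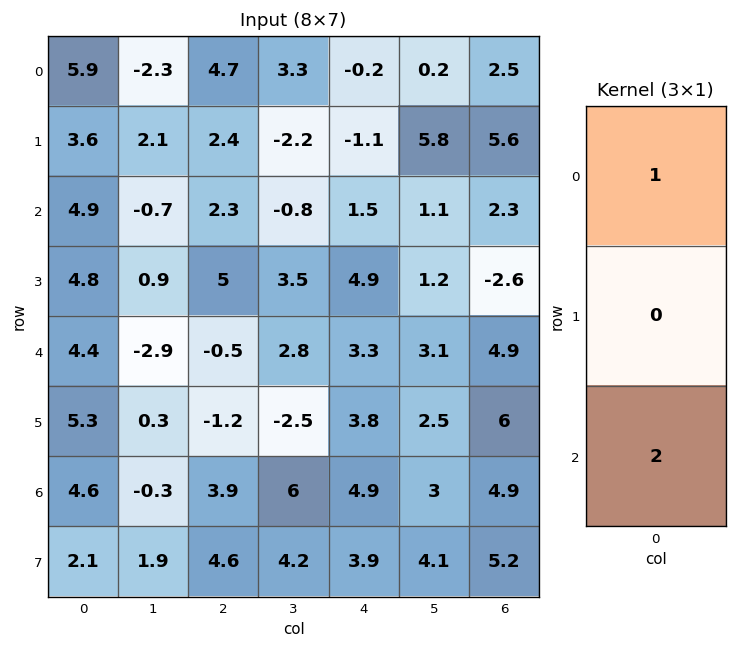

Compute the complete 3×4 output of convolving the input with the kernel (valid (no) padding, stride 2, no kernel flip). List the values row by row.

15.7 9.3 2.8 7.1
13.7 1.3 8.1 12.1
13.6 7.3 13.1 14.7

Output[0,0]: The receptive field on the input at this output position is [5.9 / 3.6 / 4.9]. Elementwise product with the kernel and sum: 5.9·1 + 4.9·2.
Output[0,1]: The receptive field on the input at this output position is [4.7 / 2.4 / 2.3]. Elementwise product with the kernel and sum: 4.7·1 + 2.3·2.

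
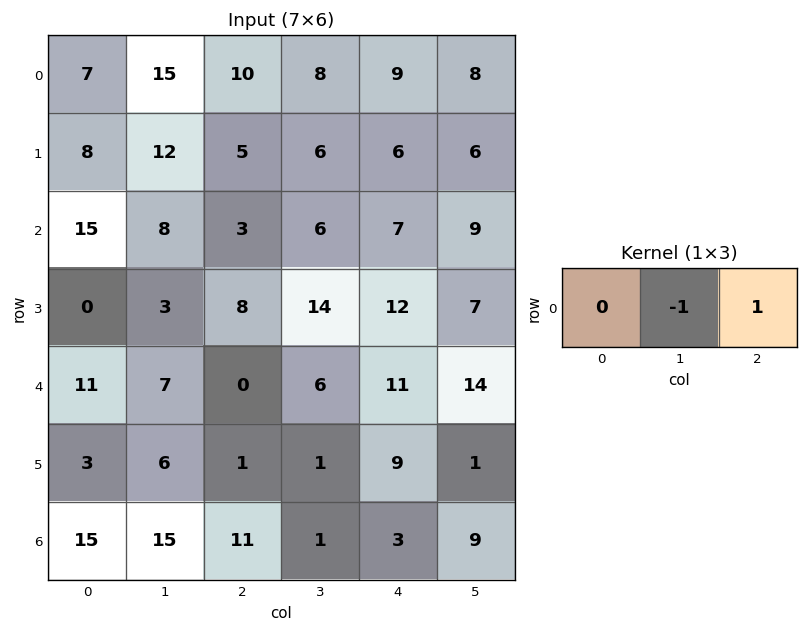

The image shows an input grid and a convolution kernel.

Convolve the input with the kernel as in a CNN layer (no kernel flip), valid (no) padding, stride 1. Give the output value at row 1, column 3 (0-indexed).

The receptive field on the input at this output position is [6 6 6]. Elementwise product with the kernel and sum: 6·-1 + 6·1.

0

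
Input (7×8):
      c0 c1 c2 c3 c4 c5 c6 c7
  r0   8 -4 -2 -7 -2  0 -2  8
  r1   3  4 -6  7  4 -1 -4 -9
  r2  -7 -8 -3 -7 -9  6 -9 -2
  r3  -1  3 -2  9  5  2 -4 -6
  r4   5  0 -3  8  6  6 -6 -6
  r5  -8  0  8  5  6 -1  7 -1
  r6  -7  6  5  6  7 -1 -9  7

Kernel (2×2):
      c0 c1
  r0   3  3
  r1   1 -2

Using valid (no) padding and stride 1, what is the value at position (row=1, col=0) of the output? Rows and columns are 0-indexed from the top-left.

30

The receptive field on the input at this output position is [3 4 / -7 -8]. Elementwise product with the kernel and sum: 3·3 + 4·3 + -7·1 + -8·-2.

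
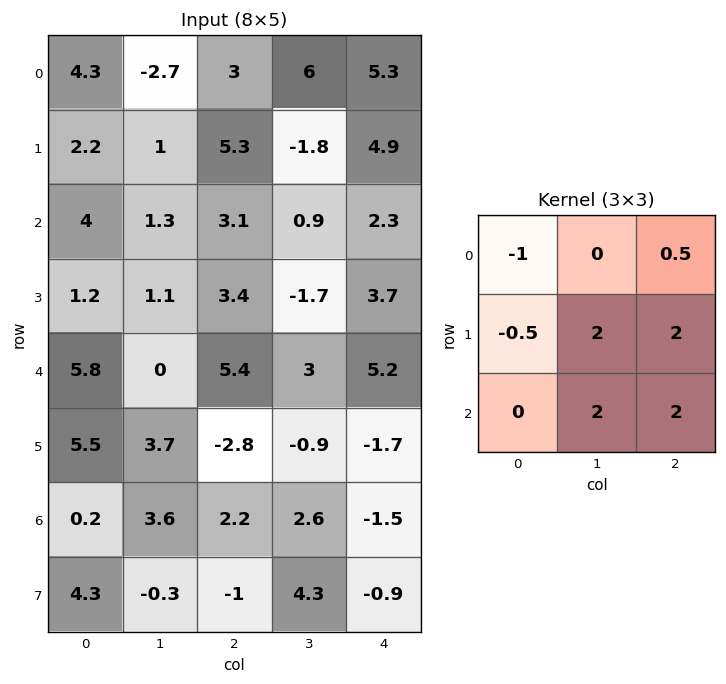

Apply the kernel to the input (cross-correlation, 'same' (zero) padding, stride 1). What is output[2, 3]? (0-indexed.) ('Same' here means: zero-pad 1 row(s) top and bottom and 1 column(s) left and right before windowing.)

6

The receptive field on the zero-padded input at this output position is [5.3 -1.8 4.9 / 3.1 0.9 2.3 / 3.4 -1.7 3.7]. Elementwise product with the kernel and sum: 5.3·-1 + 4.9·0.5 + 3.1·-0.5 + 0.9·2 + 2.3·2 + -1.7·2 + 3.7·2.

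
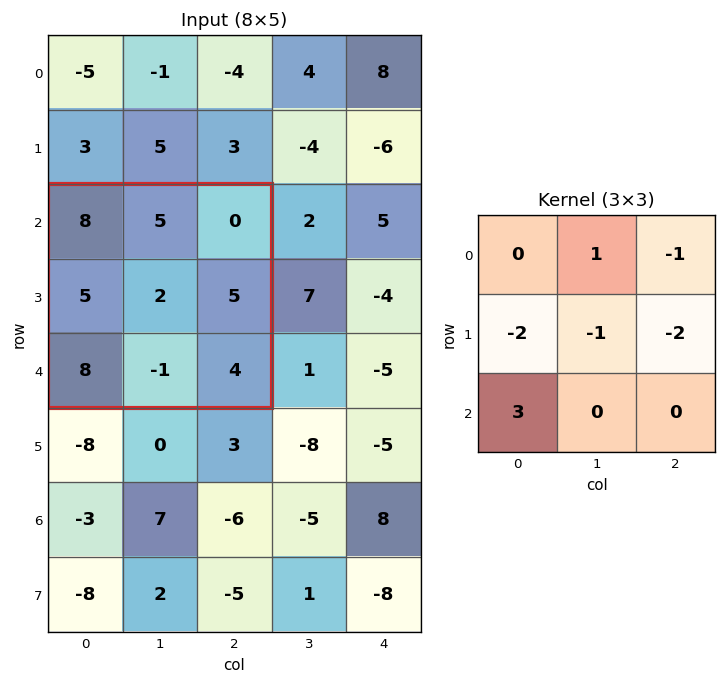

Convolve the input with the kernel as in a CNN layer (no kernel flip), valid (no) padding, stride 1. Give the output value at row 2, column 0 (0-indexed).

7

The receptive field on the input at this output position is [8 5 0 / 5 2 5 / 8 -1 4]. Elementwise product with the kernel and sum: 5·1 + 0·-1 + 5·-2 + 2·-1 + 5·-2 + 8·3.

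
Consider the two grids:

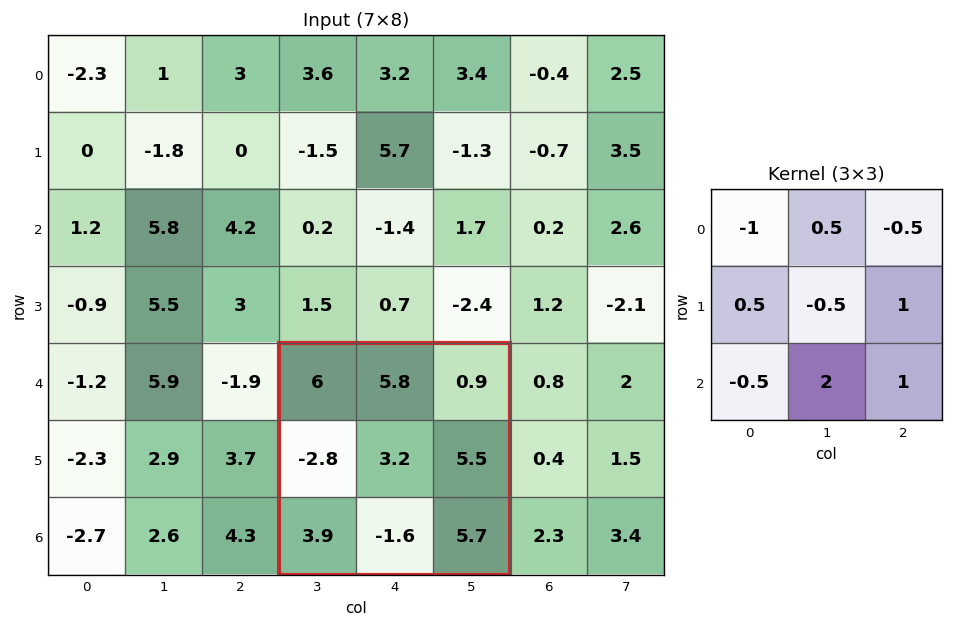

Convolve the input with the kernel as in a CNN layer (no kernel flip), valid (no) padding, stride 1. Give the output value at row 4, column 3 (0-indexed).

The receptive field on the input at this output position is [6 5.8 0.9 / -2.8 3.2 5.5 / 3.9 -1.6 5.7]. Elementwise product with the kernel and sum: 6·-1 + 5.8·0.5 + 0.9·-0.5 + -2.8·0.5 + 3.2·-0.5 + 5.5·1 + 3.9·-0.5 + -1.6·2 + 5.7·1.

-0.5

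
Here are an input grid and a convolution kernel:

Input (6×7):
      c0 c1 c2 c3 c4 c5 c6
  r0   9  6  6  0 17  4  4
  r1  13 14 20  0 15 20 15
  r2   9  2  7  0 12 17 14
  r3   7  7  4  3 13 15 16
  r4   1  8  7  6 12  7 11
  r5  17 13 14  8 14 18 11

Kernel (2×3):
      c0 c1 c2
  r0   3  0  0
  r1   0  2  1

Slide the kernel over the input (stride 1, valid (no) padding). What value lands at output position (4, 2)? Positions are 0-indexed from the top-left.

The receptive field on the input at this output position is [7 6 12 / 14 8 14]. Elementwise product with the kernel and sum: 7·3 + 8·2 + 14·1.

51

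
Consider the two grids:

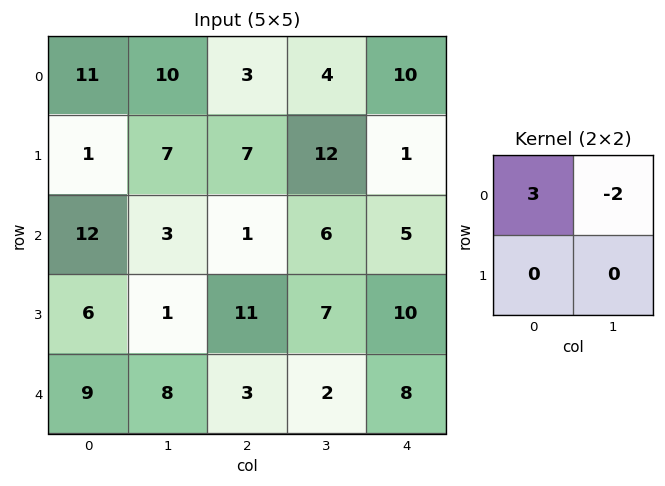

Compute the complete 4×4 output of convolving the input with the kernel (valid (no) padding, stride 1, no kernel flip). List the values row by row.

Output[0,0]: The receptive field on the input at this output position is [11 10 / 1 7]. Elementwise product with the kernel and sum: 11·3 + 10·-2.

13 24 1 -8
-11 7 -3 34
30 7 -9 8
16 -19 19 1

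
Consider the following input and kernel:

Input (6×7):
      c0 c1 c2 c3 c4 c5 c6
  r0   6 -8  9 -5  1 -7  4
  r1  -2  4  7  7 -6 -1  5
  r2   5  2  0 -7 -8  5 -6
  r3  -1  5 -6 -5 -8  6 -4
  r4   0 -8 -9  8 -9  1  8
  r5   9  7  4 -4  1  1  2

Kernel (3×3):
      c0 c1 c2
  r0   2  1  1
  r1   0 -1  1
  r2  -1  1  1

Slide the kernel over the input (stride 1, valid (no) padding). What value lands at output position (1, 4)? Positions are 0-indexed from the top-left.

The receptive field on the input at this output position is [-6 -1 5 / -8 5 -6 / -8 6 -4]. Elementwise product with the kernel and sum: -6·2 + -1·1 + 5·1 + 5·-1 + -6·1 + -8·-1 + 6·1 + -4·1.

-9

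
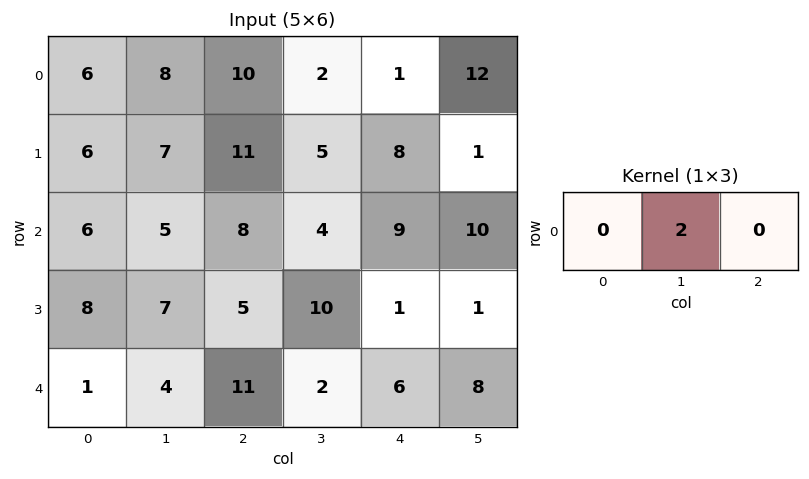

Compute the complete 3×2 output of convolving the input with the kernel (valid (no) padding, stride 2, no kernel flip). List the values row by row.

16 4
10 8
8 4

Output[0,0]: The receptive field on the input at this output position is [6 8 10]. Elementwise product with the kernel and sum: 8·2.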